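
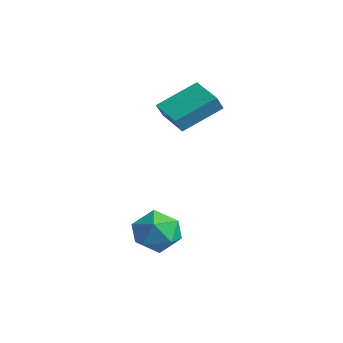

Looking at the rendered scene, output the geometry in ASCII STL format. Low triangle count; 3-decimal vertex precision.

solid 
facet normal -0.706 0.470 0.530
outer loop
vertex -0.29 -2.204 -2.302
vertex 0.443 -2.157 -1.368
vertex 0.436 -1.273 -2.162
endloop
endfacet
facet normal -0.766 0.622 -0.164
outer loop
vertex -0.29 -2.204 -2.302
vertex 0.436 -1.273 -2.162
vertex 0.281 -1.749 -3.24
endloop
endfacet
facet normal -0.856 0.008 -0.517
outer loop
vertex -0.29 -2.204 -2.302
vertex 0.281 -1.749 -3.24
vertex 0.193 -2.927 -3.112
endloop
endfacet
facet normal -0.851 -0.523 -0.040
outer loop
vertex -0.29 -2.204 -2.302
vertex 0.193 -2.927 -3.112
vertex 0.293 -3.179 -1.955
endloop
endfacet
facet normal -0.758 -0.237 0.607
outer loop
vertex -0.29 -2.204 -2.302
vertex 0.293 -3.179 -1.955
vertex 0.443 -2.157 -1.368
endloop
endfacet
facet normal -0.151 0.912 -0.381
outer loop
vertex 0.281 -1.749 -3.24
vertex 0.436 -1.273 -2.162
vertex 1.367 -1.421 -2.885
endloop
endfacet
facet normal -0.054 0.667 0.743
outer loop
vertex 0.436 -1.273 -2.162
vertex 0.443 -2.157 -1.368
vertex 1.467 -1.673 -1.728
endloop
endfacet
facet normal -0.139 -0.478 0.867
outer loop
vertex 0.443 -2.157 -1.368
vertex 0.293 -3.179 -1.955
vertex 1.379 -2.851 -1.6
endloop
endfacet
facet normal -0.289 -0.940 -0.180
outer loop
vertex 0.293 -3.179 -1.955
vertex 0.193 -2.927 -3.112
vertex 1.224 -3.327 -2.678
endloop
endfacet
facet normal -0.296 -0.081 -0.952
outer loop
vertex 0.193 -2.927 -3.112
vertex 0.281 -1.749 -3.24
vertex 1.217 -2.443 -3.472
endloop
endfacet
facet normal 0.851 0.523 0.040
outer loop
vertex 1.95 -2.396 -2.538
vertex 1.367 -1.421 -2.885
vertex 1.467 -1.673 -1.728
endloop
endfacet
facet normal 0.856 -0.008 0.517
outer loop
vertex 1.95 -2.396 -2.538
vertex 1.467 -1.673 -1.728
vertex 1.379 -2.851 -1.6
endloop
endfacet
facet normal 0.766 -0.622 0.164
outer loop
vertex 1.95 -2.396 -2.538
vertex 1.379 -2.851 -1.6
vertex 1.224 -3.327 -2.678
endloop
endfacet
facet normal 0.706 -0.470 -0.530
outer loop
vertex 1.95 -2.396 -2.538
vertex 1.224 -3.327 -2.678
vertex 1.217 -2.443 -3.472
endloop
endfacet
facet normal 0.758 0.237 -0.607
outer loop
vertex 1.95 -2.396 -2.538
vertex 1.217 -2.443 -3.472
vertex 1.367 -1.421 -2.885
endloop
endfacet
facet normal 0.289 0.940 0.180
outer loop
vertex 1.467 -1.673 -1.728
vertex 1.367 -1.421 -2.885
vertex 0.436 -1.273 -2.162
endloop
endfacet
facet normal 0.296 0.081 0.952
outer loop
vertex 1.379 -2.851 -1.6
vertex 1.467 -1.673 -1.728
vertex 0.443 -2.157 -1.368
endloop
endfacet
facet normal 0.151 -0.912 0.381
outer loop
vertex 1.224 -3.327 -2.678
vertex 1.379 -2.851 -1.6
vertex 0.293 -3.179 -1.955
endloop
endfacet
facet normal 0.054 -0.667 -0.743
outer loop
vertex 1.217 -2.443 -3.472
vertex 1.224 -3.327 -2.678
vertex 0.193 -2.927 -3.112
endloop
endfacet
facet normal 0.139 0.478 -0.867
outer loop
vertex 1.367 -1.421 -2.885
vertex 1.217 -2.443 -3.472
vertex 0.281 -1.749 -3.24
endloop
endfacet
facet normal -0.974 0.114 0.195
outer loop
vertex -3.428 0.82 2.537
vertex -2.998 2.71 3.577
vertex -3.529 1.264 1.772
endloop
endfacet
facet normal -0.196 -0.859 -0.473
outer loop
vertex -1.882 1.07 1.443
vertex -3.428 0.82 2.537
vertex -3.529 1.264 1.772
endloop
endfacet
facet normal -0.974 0.115 0.194
outer loop
vertex -3.529 1.264 1.772
vertex -2.998 2.71 3.577
vertex -3.098 3.154 2.812
endloop
endfacet
facet normal -0.113 0.499 -0.859
outer loop
vertex -3.098 3.154 2.812
vertex -1.882 1.07 1.443
vertex -3.529 1.264 1.772
endloop
endfacet
facet normal 0.113 -0.499 0.859
outer loop
vertex -3.428 0.82 2.537
vertex -1.351 2.516 3.248
vertex -2.998 2.71 3.577
endloop
endfacet
facet normal -0.196 -0.859 -0.473
outer loop
vertex -1.782 0.626 2.208
vertex -3.428 0.82 2.537
vertex -1.882 1.07 1.443
endloop
endfacet
facet normal 0.113 -0.499 0.859
outer loop
vertex -1.782 0.626 2.208
vertex -1.351 2.516 3.248
vertex -3.428 0.82 2.537
endloop
endfacet
facet normal 0.196 0.859 0.473
outer loop
vertex -2.998 2.71 3.577
vertex -1.351 2.516 3.248
vertex -3.098 3.154 2.812
endloop
endfacet
facet normal -0.113 0.499 -0.859
outer loop
vertex -1.452 2.96 2.483
vertex -1.882 1.07 1.443
vertex -3.098 3.154 2.812
endloop
endfacet
facet normal 0.196 0.859 0.473
outer loop
vertex -3.098 3.154 2.812
vertex -1.351 2.516 3.248
vertex -1.452 2.96 2.483
endloop
endfacet
facet normal 0.974 -0.115 -0.194
outer loop
vertex -1.452 2.96 2.483
vertex -1.782 0.626 2.208
vertex -1.882 1.07 1.443
endloop
endfacet
facet normal 0.974 -0.115 -0.195
outer loop
vertex -1.351 2.516 3.248
vertex -1.782 0.626 2.208
vertex -1.452 2.96 2.483
endloop
endfacet

endsolid


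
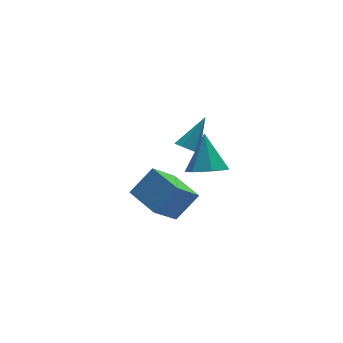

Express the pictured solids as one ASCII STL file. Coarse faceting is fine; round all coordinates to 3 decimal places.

solid 
facet normal -0.167 -0.583 -0.795
outer loop
vertex 1.738 -0.89 -3.134
vertex 1.182 -1.471 -2.591
vertex 0.92 -0.692 -3.107
endloop
endfacet
facet normal 0.223 0.951 -0.216
outer loop
vertex 1.738 -0.89 -3.134
vertex 0.92 -0.692 -3.107
vertex 1.498 -0.369 -1.089
endloop
endfacet
facet normal -0.167 -0.583 -0.795
outer loop
vertex 0.92 -0.692 -3.107
vertex 1.182 -1.471 -2.591
vertex 0.299 -1.08 -2.692
endloop
endfacet
facet normal -0.523 0.852 0.014
outer loop
vertex 0.92 -0.692 -3.107
vertex 0.299 -1.08 -2.692
vertex 1.498 -0.369 -1.089
endloop
endfacet
facet normal -0.167 -0.583 -0.795
outer loop
vertex 0.299 -1.08 -2.692
vertex 1.182 -1.471 -2.591
vertex 0.343 -1.763 -2.201
endloop
endfacet
facet normal -0.823 0.295 0.485
outer loop
vertex 0.299 -1.08 -2.692
vertex 0.343 -1.763 -2.201
vertex 1.498 -0.369 -1.089
endloop
endfacet
facet normal -0.167 -0.583 -0.795
outer loop
vertex 0.343 -1.763 -2.201
vertex 1.182 -1.471 -2.591
vertex 1.018 -2.225 -2.004
endloop
endfacet
facet normal -0.450 -0.299 0.842
outer loop
vertex 0.343 -1.763 -2.201
vertex 1.018 -2.225 -2.004
vertex 1.498 -0.369 -1.089
endloop
endfacet
facet normal -0.167 -0.583 -0.795
outer loop
vertex 1.018 -2.225 -2.004
vertex 1.182 -1.471 -2.591
vertex 1.816 -2.12 -2.249
endloop
endfacet
facet normal 0.314 -0.484 0.817
outer loop
vertex 1.018 -2.225 -2.004
vertex 1.816 -2.12 -2.249
vertex 1.498 -0.369 -1.089
endloop
endfacet
facet normal -0.168 -0.583 -0.795
outer loop
vertex 1.816 -2.12 -2.249
vertex 1.182 -1.471 -2.591
vertex 2.137 -1.526 -2.753
endloop
endfacet
facet normal 0.896 -0.121 0.428
outer loop
vertex 1.816 -2.12 -2.249
vertex 2.137 -1.526 -2.753
vertex 1.498 -0.369 -1.089
endloop
endfacet
facet normal -0.168 -0.582 -0.795
outer loop
vertex 2.137 -1.526 -2.753
vertex 1.182 -1.471 -2.591
vertex 1.738 -0.89 -3.134
endloop
endfacet
facet normal 0.855 0.518 -0.032
outer loop
vertex 2.137 -1.526 -2.753
vertex 1.738 -0.89 -3.134
vertex 1.498 -0.369 -1.089
endloop
endfacet
facet normal -0.622 -0.343 -0.705
outer loop
vertex 2.09 2.287 -4.376
vertex 1.742 2.032 -3.945
vertex 1.633 2.604 -4.127
endloop
endfacet
facet normal 0.388 0.846 -0.365
outer loop
vertex 2.09 2.287 -4.376
vertex 1.633 2.604 -4.127
vertex 2.898 2.668 -2.635
endloop
endfacet
facet normal -0.621 -0.343 -0.705
outer loop
vertex 1.633 2.604 -4.127
vertex 1.742 2.032 -3.945
vertex 1.284 2.35 -3.696
endloop
endfacet
facet normal -0.345 0.904 0.254
outer loop
vertex 1.633 2.604 -4.127
vertex 1.284 2.35 -3.696
vertex 2.898 2.668 -2.635
endloop
endfacet
facet normal -0.621 -0.342 -0.705
outer loop
vertex 1.284 2.35 -3.696
vertex 1.742 2.032 -3.945
vertex 1.393 1.777 -3.514
endloop
endfacet
facet normal -0.564 0.151 0.812
outer loop
vertex 1.284 2.35 -3.696
vertex 1.393 1.777 -3.514
vertex 2.898 2.668 -2.635
endloop
endfacet
facet normal -0.622 -0.341 -0.705
outer loop
vertex 1.393 1.777 -3.514
vertex 1.742 2.032 -3.945
vertex 1.85 1.46 -3.764
endloop
endfacet
facet normal -0.047 -0.660 0.750
outer loop
vertex 1.393 1.777 -3.514
vertex 1.85 1.46 -3.764
vertex 2.898 2.668 -2.635
endloop
endfacet
facet normal -0.622 -0.341 -0.705
outer loop
vertex 1.85 1.46 -3.764
vertex 1.742 2.032 -3.945
vertex 2.199 1.715 -4.195
endloop
endfacet
facet normal 0.685 -0.717 0.131
outer loop
vertex 1.85 1.46 -3.764
vertex 2.199 1.715 -4.195
vertex 2.898 2.668 -2.635
endloop
endfacet
facet normal -0.622 -0.341 -0.704
outer loop
vertex 2.199 1.715 -4.195
vertex 1.742 2.032 -3.945
vertex 2.09 2.287 -4.376
endloop
endfacet
facet normal 0.903 0.037 -0.427
outer loop
vertex 2.199 1.715 -4.195
vertex 2.09 2.287 -4.376
vertex 2.898 2.668 -2.635
endloop
endfacet
facet normal -0.642 -0.302 0.705
outer loop
vertex -1.382 -4.224 -0.741
vertex -1.829 -2.727 -0.506
vertex -2.458 -4.381 -1.789
endloop
endfacet
facet normal 0.283 -0.948 -0.149
outer loop
vertex -1.251 -3.813 -3.114
vertex -1.382 -4.224 -0.741
vertex -2.458 -4.381 -1.789
endloop
endfacet
facet normal -0.642 -0.302 0.705
outer loop
vertex -2.458 -4.381 -1.789
vertex -1.829 -2.727 -0.506
vertex -2.905 -2.884 -1.554
endloop
endfacet
facet normal -0.713 -0.104 -0.694
outer loop
vertex -2.905 -2.884 -1.554
vertex -1.251 -3.813 -3.114
vertex -2.458 -4.381 -1.789
endloop
endfacet
facet normal 0.713 0.104 0.694
outer loop
vertex -1.382 -4.224 -0.741
vertex -0.622 -2.159 -1.831
vertex -1.829 -2.727 -0.506
endloop
endfacet
facet normal 0.283 -0.948 -0.149
outer loop
vertex -0.175 -3.656 -2.066
vertex -1.382 -4.224 -0.741
vertex -1.251 -3.813 -3.114
endloop
endfacet
facet normal 0.713 0.104 0.694
outer loop
vertex -0.175 -3.656 -2.066
vertex -0.622 -2.159 -1.831
vertex -1.382 -4.224 -0.741
endloop
endfacet
facet normal -0.283 0.948 0.149
outer loop
vertex -1.829 -2.727 -0.506
vertex -0.622 -2.159 -1.831
vertex -2.905 -2.884 -1.554
endloop
endfacet
facet normal -0.713 -0.104 -0.694
outer loop
vertex -1.698 -2.316 -2.879
vertex -1.251 -3.813 -3.114
vertex -2.905 -2.884 -1.554
endloop
endfacet
facet normal -0.283 0.948 0.149
outer loop
vertex -2.905 -2.884 -1.554
vertex -0.622 -2.159 -1.831
vertex -1.698 -2.316 -2.879
endloop
endfacet
facet normal 0.642 0.302 -0.705
outer loop
vertex -1.698 -2.316 -2.879
vertex -0.175 -3.656 -2.066
vertex -1.251 -3.813 -3.114
endloop
endfacet
facet normal 0.642 0.302 -0.705
outer loop
vertex -0.622 -2.159 -1.831
vertex -0.175 -3.656 -2.066
vertex -1.698 -2.316 -2.879
endloop
endfacet

endsolid


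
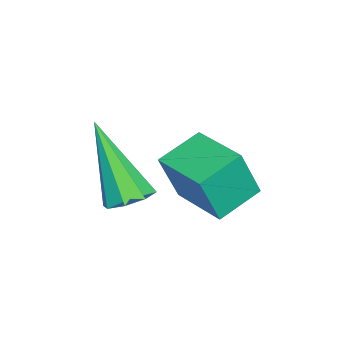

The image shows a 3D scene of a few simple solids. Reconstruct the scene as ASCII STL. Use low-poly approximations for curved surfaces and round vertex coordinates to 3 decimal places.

solid 
facet normal 0.270 0.431 -0.861
outer loop
vertex 3.03 -1.539 -1.383
vertex 2.727 -1.969 -1.693
vertex 2.585 -1.422 -1.464
endloop
endfacet
facet normal 0.069 0.733 0.677
outer loop
vertex 3.03 -1.539 -1.383
vertex 2.585 -1.422 -1.464
vertex 2.133 -2.911 0.193
endloop
endfacet
facet normal 0.272 0.431 -0.861
outer loop
vertex 2.585 -1.422 -1.464
vertex 2.727 -1.969 -1.693
vertex 2.224 -1.624 -1.679
endloop
endfacet
facet normal -0.621 0.660 0.423
outer loop
vertex 2.585 -1.422 -1.464
vertex 2.224 -1.624 -1.679
vertex 2.133 -2.911 0.193
endloop
endfacet
facet normal 0.271 0.430 -0.862
outer loop
vertex 2.224 -1.624 -1.679
vertex 2.727 -1.969 -1.693
vertex 2.157 -2.029 -1.902
endloop
endfacet
facet normal -0.989 0.138 0.047
outer loop
vertex 2.224 -1.624 -1.679
vertex 2.157 -2.029 -1.902
vertex 2.133 -2.911 0.193
endloop
endfacet
facet normal 0.270 0.431 -0.861
outer loop
vertex 2.157 -2.029 -1.902
vertex 2.727 -1.969 -1.693
vertex 2.424 -2.398 -2.003
endloop
endfacet
facet normal -0.817 -0.528 -0.232
outer loop
vertex 2.157 -2.029 -1.902
vertex 2.424 -2.398 -2.003
vertex 2.133 -2.911 0.193
endloop
endfacet
facet normal 0.271 0.431 -0.861
outer loop
vertex 2.424 -2.398 -2.003
vertex 2.727 -1.969 -1.693
vertex 2.869 -2.516 -1.922
endloop
endfacet
facet normal -0.206 -0.947 -0.248
outer loop
vertex 2.424 -2.398 -2.003
vertex 2.869 -2.516 -1.922
vertex 2.133 -2.911 0.193
endloop
endfacet
facet normal 0.273 0.431 -0.860
outer loop
vertex 2.869 -2.516 -1.922
vertex 2.727 -1.969 -1.693
vertex 3.23 -2.314 -1.706
endloop
endfacet
facet normal 0.486 -0.874 0.006
outer loop
vertex 2.869 -2.516 -1.922
vertex 3.23 -2.314 -1.706
vertex 2.133 -2.911 0.193
endloop
endfacet
facet normal 0.272 0.429 -0.861
outer loop
vertex 3.23 -2.314 -1.706
vertex 2.727 -1.969 -1.693
vertex 3.297 -1.909 -1.483
endloop
endfacet
facet normal 0.854 -0.352 0.383
outer loop
vertex 3.23 -2.314 -1.706
vertex 3.297 -1.909 -1.483
vertex 2.133 -2.911 0.193
endloop
endfacet
facet normal 0.272 0.429 -0.861
outer loop
vertex 3.297 -1.909 -1.483
vertex 2.727 -1.969 -1.693
vertex 3.03 -1.539 -1.383
endloop
endfacet
facet normal 0.682 0.313 0.661
outer loop
vertex 3.297 -1.909 -1.483
vertex 3.03 -1.539 -1.383
vertex 2.133 -2.911 0.193
endloop
endfacet
facet normal -0.624 -0.778 -0.072
outer loop
vertex 2.048 -1.541 -0.837
vertex 1.164 -0.87 -0.435
vertex 1.739 -1.174 -2.131
endloop
endfacet
facet normal 0.749 -0.569 -0.340
outer loop
vertex 2.656 -0.03 -2.025
vertex 2.048 -1.541 -0.837
vertex 1.739 -1.174 -2.131
endloop
endfacet
facet normal -0.624 -0.778 -0.072
outer loop
vertex 1.739 -1.174 -2.131
vertex 1.164 -0.87 -0.435
vertex 0.855 -0.503 -1.729
endloop
endfacet
facet normal -0.224 0.266 -0.937
outer loop
vertex 0.855 -0.503 -1.729
vertex 2.656 -0.03 -2.025
vertex 1.739 -1.174 -2.131
endloop
endfacet
facet normal 0.224 -0.266 0.937
outer loop
vertex 2.048 -1.541 -0.837
vertex 2.081 0.274 -0.329
vertex 1.164 -0.87 -0.435
endloop
endfacet
facet normal 0.749 -0.569 -0.340
outer loop
vertex 2.965 -0.397 -0.731
vertex 2.048 -1.541 -0.837
vertex 2.656 -0.03 -2.025
endloop
endfacet
facet normal 0.224 -0.266 0.937
outer loop
vertex 2.965 -0.397 -0.731
vertex 2.081 0.274 -0.329
vertex 2.048 -1.541 -0.837
endloop
endfacet
facet normal -0.749 0.569 0.340
outer loop
vertex 1.164 -0.87 -0.435
vertex 2.081 0.274 -0.329
vertex 0.855 -0.503 -1.729
endloop
endfacet
facet normal -0.224 0.266 -0.937
outer loop
vertex 1.772 0.641 -1.623
vertex 2.656 -0.03 -2.025
vertex 0.855 -0.503 -1.729
endloop
endfacet
facet normal -0.749 0.569 0.340
outer loop
vertex 0.855 -0.503 -1.729
vertex 2.081 0.274 -0.329
vertex 1.772 0.641 -1.623
endloop
endfacet
facet normal 0.624 0.778 0.072
outer loop
vertex 1.772 0.641 -1.623
vertex 2.965 -0.397 -0.731
vertex 2.656 -0.03 -2.025
endloop
endfacet
facet normal 0.624 0.778 0.072
outer loop
vertex 2.081 0.274 -0.329
vertex 2.965 -0.397 -0.731
vertex 1.772 0.641 -1.623
endloop
endfacet

endsolid


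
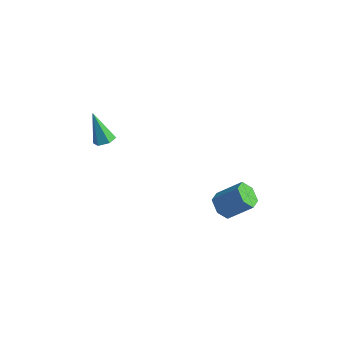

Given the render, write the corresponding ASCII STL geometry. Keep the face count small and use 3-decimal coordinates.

solid 
facet normal -0.669 -0.359 -0.651
outer loop
vertex 3.736 0.232 -4.514
vertex 3.365 -0.06 -3.972
vertex 3.217 0.61 -4.189
endloop
endfacet
facet normal 0.180 0.772 -0.610
outer loop
vertex 3.736 0.232 -4.514
vertex 3.217 0.61 -4.189
vertex 4.747 0.773 -3.531
endloop
endfacet
facet normal 0.180 0.772 -0.609
outer loop
vertex 4.747 0.773 -3.531
vertex 3.217 0.61 -4.189
vertex 4.228 1.151 -3.205
endloop
endfacet
facet normal 0.669 0.357 0.651
outer loop
vertex 4.747 0.773 -3.531
vertex 4.228 1.151 -3.205
vertex 4.375 0.48 -2.988
endloop
endfacet
facet normal -0.669 -0.359 -0.651
outer loop
vertex 3.217 0.61 -4.189
vertex 3.365 -0.06 -3.972
vertex 2.846 0.317 -3.646
endloop
endfacet
facet normal -0.535 0.840 0.088
outer loop
vertex 3.217 0.61 -4.189
vertex 2.846 0.317 -3.646
vertex 4.228 1.151 -3.205
endloop
endfacet
facet normal -0.535 0.840 0.087
outer loop
vertex 4.228 1.151 -3.205
vertex 2.846 0.317 -3.646
vertex 3.856 0.858 -2.663
endloop
endfacet
facet normal 0.669 0.357 0.652
outer loop
vertex 4.228 1.151 -3.205
vertex 3.856 0.858 -2.663
vertex 4.375 0.48 -2.988
endloop
endfacet
facet normal -0.669 -0.358 -0.651
outer loop
vertex 2.846 0.317 -3.646
vertex 3.365 -0.06 -3.972
vertex 2.993 -0.353 -3.429
endloop
endfacet
facet normal -0.714 0.069 0.696
outer loop
vertex 2.846 0.317 -3.646
vertex 2.993 -0.353 -3.429
vertex 3.856 0.858 -2.663
endloop
endfacet
facet normal -0.714 0.068 0.697
outer loop
vertex 3.856 0.858 -2.663
vertex 2.993 -0.353 -3.429
vertex 4.004 0.188 -2.446
endloop
endfacet
facet normal 0.669 0.359 0.651
outer loop
vertex 3.856 0.858 -2.663
vertex 4.004 0.188 -2.446
vertex 4.375 0.48 -2.988
endloop
endfacet
facet normal -0.669 -0.357 -0.651
outer loop
vertex 2.993 -0.353 -3.429
vertex 3.365 -0.06 -3.972
vertex 3.512 -0.731 -3.755
endloop
endfacet
facet normal -0.179 -0.772 0.610
outer loop
vertex 2.993 -0.353 -3.429
vertex 3.512 -0.731 -3.755
vertex 4.004 0.188 -2.446
endloop
endfacet
facet normal -0.180 -0.772 0.610
outer loop
vertex 4.004 0.188 -2.446
vertex 3.512 -0.731 -3.755
vertex 4.523 -0.19 -2.771
endloop
endfacet
facet normal 0.669 0.359 0.651
outer loop
vertex 4.004 0.188 -2.446
vertex 4.523 -0.19 -2.771
vertex 4.375 0.48 -2.988
endloop
endfacet
facet normal -0.669 -0.357 -0.652
outer loop
vertex 3.512 -0.731 -3.755
vertex 3.365 -0.06 -3.972
vertex 3.884 -0.438 -4.297
endloop
endfacet
facet normal 0.535 -0.840 -0.087
outer loop
vertex 3.512 -0.731 -3.755
vertex 3.884 -0.438 -4.297
vertex 4.523 -0.19 -2.771
endloop
endfacet
facet normal 0.535 -0.840 -0.088
outer loop
vertex 4.523 -0.19 -2.771
vertex 3.884 -0.438 -4.297
vertex 4.894 0.103 -3.314
endloop
endfacet
facet normal 0.669 0.359 0.651
outer loop
vertex 4.523 -0.19 -2.771
vertex 4.894 0.103 -3.314
vertex 4.375 0.48 -2.988
endloop
endfacet
facet normal -0.669 -0.359 -0.651
outer loop
vertex 3.884 -0.438 -4.297
vertex 3.365 -0.06 -3.972
vertex 3.736 0.232 -4.514
endloop
endfacet
facet normal 0.714 -0.068 -0.697
outer loop
vertex 3.884 -0.438 -4.297
vertex 3.736 0.232 -4.514
vertex 4.894 0.103 -3.314
endloop
endfacet
facet normal 0.714 -0.069 -0.697
outer loop
vertex 4.894 0.103 -3.314
vertex 3.736 0.232 -4.514
vertex 4.747 0.773 -3.531
endloop
endfacet
facet normal 0.669 0.358 0.651
outer loop
vertex 4.894 0.103 -3.314
vertex 4.747 0.773 -3.531
vertex 4.375 0.48 -2.988
endloop
endfacet
facet normal 0.460 -0.133 -0.878
outer loop
vertex -0.444 -2.82 1.681
vertex -0.85 -3.117 1.513
vertex -0.853 -2.593 1.432
endloop
endfacet
facet normal 0.295 0.896 0.331
outer loop
vertex -0.444 -2.82 1.681
vertex -0.853 -2.593 1.432
vertex -1.59 -2.903 2.927
endloop
endfacet
facet normal 0.459 -0.133 -0.879
outer loop
vertex -0.853 -2.593 1.432
vertex -0.85 -3.117 1.513
vertex -1.259 -2.89 1.265
endloop
endfacet
facet normal -0.559 0.823 -0.105
outer loop
vertex -0.853 -2.593 1.432
vertex -1.259 -2.89 1.265
vertex -1.59 -2.903 2.927
endloop
endfacet
facet normal 0.459 -0.132 -0.878
outer loop
vertex -1.259 -2.89 1.265
vertex -0.85 -3.117 1.513
vertex -1.256 -3.413 1.345
endloop
endfacet
facet normal -0.980 -0.036 -0.195
outer loop
vertex -1.259 -2.89 1.265
vertex -1.256 -3.413 1.345
vertex -1.59 -2.903 2.927
endloop
endfacet
facet normal 0.460 -0.133 -0.878
outer loop
vertex -1.256 -3.413 1.345
vertex -0.85 -3.117 1.513
vertex -0.847 -3.641 1.594
endloop
endfacet
facet normal -0.549 -0.822 0.149
outer loop
vertex -1.256 -3.413 1.345
vertex -0.847 -3.641 1.594
vertex -1.59 -2.903 2.927
endloop
endfacet
facet normal 0.460 -0.133 -0.878
outer loop
vertex -0.847 -3.641 1.594
vertex -0.85 -3.117 1.513
vertex -0.441 -3.344 1.762
endloop
endfacet
facet normal 0.306 -0.750 0.586
outer loop
vertex -0.847 -3.641 1.594
vertex -0.441 -3.344 1.762
vertex -1.59 -2.903 2.927
endloop
endfacet
facet normal 0.460 -0.133 -0.878
outer loop
vertex -0.441 -3.344 1.762
vertex -0.85 -3.117 1.513
vertex -0.444 -2.82 1.681
endloop
endfacet
facet normal 0.728 0.109 0.677
outer loop
vertex -0.441 -3.344 1.762
vertex -0.444 -2.82 1.681
vertex -1.59 -2.903 2.927
endloop
endfacet

endsolid


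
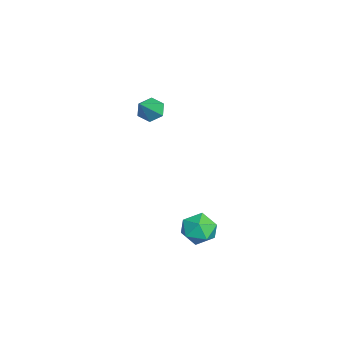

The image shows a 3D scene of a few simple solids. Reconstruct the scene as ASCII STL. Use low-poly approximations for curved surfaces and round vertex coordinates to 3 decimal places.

solid 
facet normal 0.030 -0.264 0.964
outer loop
vertex 2.425 2.501 -2.97
vertex 2.717 1.667 -3.208
vertex 3.321 2.334 -3.044
endloop
endfacet
facet normal 0.154 0.434 0.888
outer loop
vertex 2.425 2.501 -2.97
vertex 3.321 2.334 -3.044
vertex 2.973 3.116 -3.366
endloop
endfacet
facet normal -0.409 0.723 0.557
outer loop
vertex 2.425 2.501 -2.97
vertex 2.973 3.116 -3.366
vertex 2.154 2.933 -3.729
endloop
endfacet
facet normal -0.880 0.202 0.429
outer loop
vertex 2.425 2.501 -2.97
vertex 2.154 2.933 -3.729
vertex 1.996 2.037 -3.631
endloop
endfacet
facet normal -0.609 -0.407 0.681
outer loop
vertex 2.425 2.501 -2.97
vertex 1.996 2.037 -3.631
vertex 2.717 1.667 -3.208
endloop
endfacet
facet normal 0.723 0.513 0.464
outer loop
vertex 2.973 3.116 -3.366
vertex 3.321 2.334 -3.044
vertex 3.604 2.663 -3.849
endloop
endfacet
facet normal 0.523 -0.618 0.588
outer loop
vertex 3.321 2.334 -3.044
vertex 2.717 1.667 -3.208
vertex 3.446 1.767 -3.751
endloop
endfacet
facet normal -0.511 -0.850 0.129
outer loop
vertex 2.717 1.667 -3.208
vertex 1.996 2.037 -3.631
vertex 2.627 1.584 -4.114
endloop
endfacet
facet normal -0.951 0.137 -0.278
outer loop
vertex 1.996 2.037 -3.631
vertex 2.154 2.933 -3.729
vertex 2.279 2.366 -4.436
endloop
endfacet
facet normal -0.187 0.980 -0.071
outer loop
vertex 2.154 2.933 -3.729
vertex 2.973 3.116 -3.366
vertex 2.883 3.033 -4.272
endloop
endfacet
facet normal 0.880 -0.202 -0.429
outer loop
vertex 3.175 2.199 -4.51
vertex 3.604 2.663 -3.849
vertex 3.446 1.767 -3.751
endloop
endfacet
facet normal 0.409 -0.723 -0.557
outer loop
vertex 3.175 2.199 -4.51
vertex 3.446 1.767 -3.751
vertex 2.627 1.584 -4.114
endloop
endfacet
facet normal -0.154 -0.434 -0.888
outer loop
vertex 3.175 2.199 -4.51
vertex 2.627 1.584 -4.114
vertex 2.279 2.366 -4.436
endloop
endfacet
facet normal -0.030 0.264 -0.964
outer loop
vertex 3.175 2.199 -4.51
vertex 2.279 2.366 -4.436
vertex 2.883 3.033 -4.272
endloop
endfacet
facet normal 0.609 0.407 -0.681
outer loop
vertex 3.175 2.199 -4.51
vertex 2.883 3.033 -4.272
vertex 3.604 2.663 -3.849
endloop
endfacet
facet normal 0.951 -0.137 0.278
outer loop
vertex 3.446 1.767 -3.751
vertex 3.604 2.663 -3.849
vertex 3.321 2.334 -3.044
endloop
endfacet
facet normal 0.187 -0.980 0.071
outer loop
vertex 2.627 1.584 -4.114
vertex 3.446 1.767 -3.751
vertex 2.717 1.667 -3.208
endloop
endfacet
facet normal -0.723 -0.513 -0.464
outer loop
vertex 2.279 2.366 -4.436
vertex 2.627 1.584 -4.114
vertex 1.996 2.037 -3.631
endloop
endfacet
facet normal -0.523 0.618 -0.588
outer loop
vertex 2.883 3.033 -4.272
vertex 2.279 2.366 -4.436
vertex 2.154 2.933 -3.729
endloop
endfacet
facet normal 0.511 0.850 -0.129
outer loop
vertex 3.604 2.663 -3.849
vertex 2.883 3.033 -4.272
vertex 2.973 3.116 -3.366
endloop
endfacet
facet normal -0.684 0.305 -0.663
outer loop
vertex -2.855 0.272 -0.516
vertex -3.33 0.32 -0.004
vertex -2.93 0.872 -0.163
endloop
endfacet
facet normal 0.914 0.284 -0.288
outer loop
vertex -2.855 0.272 -0.516
vertex -2.93 0.872 -0.163
vertex -2.21 -0.18 1.084
endloop
endfacet
facet normal -0.684 0.305 -0.663
outer loop
vertex -2.93 0.872 -0.163
vertex -3.33 0.32 -0.004
vertex -3.405 0.92 0.349
endloop
endfacet
facet normal 0.489 0.785 0.380
outer loop
vertex -2.93 0.872 -0.163
vertex -3.405 0.92 0.349
vertex -2.21 -0.18 1.084
endloop
endfacet
facet normal -0.683 0.305 -0.664
outer loop
vertex -3.405 0.92 0.349
vertex -3.33 0.32 -0.004
vertex -3.806 0.368 0.508
endloop
endfacet
facet normal -0.188 0.396 0.899
outer loop
vertex -3.405 0.92 0.349
vertex -3.806 0.368 0.508
vertex -2.21 -0.18 1.084
endloop
endfacet
facet normal -0.683 0.306 -0.664
outer loop
vertex -3.806 0.368 0.508
vertex -3.33 0.32 -0.004
vertex -3.731 -0.231 0.155
endloop
endfacet
facet normal -0.440 -0.496 0.748
outer loop
vertex -3.806 0.368 0.508
vertex -3.731 -0.231 0.155
vertex -2.21 -0.18 1.084
endloop
endfacet
facet normal -0.683 0.306 -0.663
outer loop
vertex -3.731 -0.231 0.155
vertex -3.33 0.32 -0.004
vertex -3.256 -0.28 -0.357
endloop
endfacet
facet normal -0.016 -0.997 0.081
outer loop
vertex -3.731 -0.231 0.155
vertex -3.256 -0.28 -0.357
vertex -2.21 -0.18 1.084
endloop
endfacet
facet normal -0.684 0.306 -0.663
outer loop
vertex -3.256 -0.28 -0.357
vertex -3.33 0.32 -0.004
vertex -2.855 0.272 -0.516
endloop
endfacet
facet normal 0.662 -0.607 -0.439
outer loop
vertex -3.256 -0.28 -0.357
vertex -2.855 0.272 -0.516
vertex -2.21 -0.18 1.084
endloop
endfacet

endsolid


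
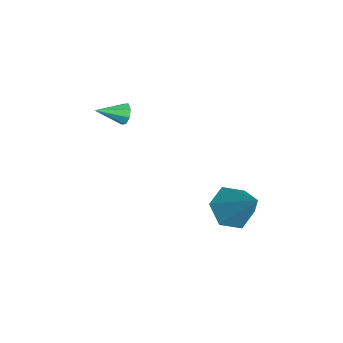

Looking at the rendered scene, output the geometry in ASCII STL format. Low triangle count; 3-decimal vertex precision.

solid 
facet normal 0.017 0.921 -0.390
outer loop
vertex -2.962 -2.261 0.116
vertex -3.168 -2.461 -0.365
vertex -3.391 -2.257 0.107
endloop
endfacet
facet normal -0.020 0.049 0.999
outer loop
vertex -2.962 -2.261 0.116
vertex -3.391 -2.257 0.107
vertex -3.192 -3.759 0.185
endloop
endfacet
facet normal 0.015 0.920 -0.391
outer loop
vertex -3.391 -2.257 0.107
vertex -3.168 -2.461 -0.365
vertex -3.689 -2.373 -0.178
endloop
endfacet
facet normal -0.680 -0.052 0.732
outer loop
vertex -3.391 -2.257 0.107
vertex -3.689 -2.373 -0.178
vertex -3.192 -3.759 0.185
endloop
endfacet
facet normal 0.016 0.921 -0.389
outer loop
vertex -3.689 -2.373 -0.178
vertex -3.168 -2.461 -0.365
vertex -3.682 -2.54 -0.573
endloop
endfacet
facet normal -0.944 -0.309 0.114
outer loop
vertex -3.689 -2.373 -0.178
vertex -3.682 -2.54 -0.573
vertex -3.192 -3.759 0.185
endloop
endfacet
facet normal 0.016 0.921 -0.390
outer loop
vertex -3.682 -2.54 -0.573
vertex -3.168 -2.461 -0.365
vertex -3.375 -2.661 -0.846
endloop
endfacet
facet normal -0.660 -0.570 -0.490
outer loop
vertex -3.682 -2.54 -0.573
vertex -3.375 -2.661 -0.846
vertex -3.192 -3.759 0.185
endloop
endfacet
facet normal 0.017 0.921 -0.390
outer loop
vertex -3.375 -2.661 -0.846
vertex -3.168 -2.461 -0.365
vertex -2.946 -2.665 -0.837
endloop
endfacet
facet normal 0.009 -0.684 -0.730
outer loop
vertex -3.375 -2.661 -0.846
vertex -2.946 -2.665 -0.837
vertex -3.192 -3.759 0.185
endloop
endfacet
facet normal 0.015 0.920 -0.391
outer loop
vertex -2.946 -2.665 -0.837
vertex -3.168 -2.461 -0.365
vertex -2.648 -2.549 -0.552
endloop
endfacet
facet normal 0.669 -0.582 -0.462
outer loop
vertex -2.946 -2.665 -0.837
vertex -2.648 -2.549 -0.552
vertex -3.192 -3.759 0.185
endloop
endfacet
facet normal 0.016 0.921 -0.389
outer loop
vertex -2.648 -2.549 -0.552
vertex -3.168 -2.461 -0.365
vertex -2.655 -2.382 -0.157
endloop
endfacet
facet normal 0.933 -0.326 0.154
outer loop
vertex -2.648 -2.549 -0.552
vertex -2.655 -2.382 -0.157
vertex -3.192 -3.759 0.185
endloop
endfacet
facet normal 0.016 0.921 -0.390
outer loop
vertex -2.655 -2.382 -0.157
vertex -3.168 -2.461 -0.365
vertex -2.962 -2.261 0.116
endloop
endfacet
facet normal 0.649 -0.065 0.758
outer loop
vertex -2.655 -2.382 -0.157
vertex -2.962 -2.261 0.116
vertex -3.192 -3.759 0.185
endloop
endfacet
facet normal -0.576 -0.312 -0.756
outer loop
vertex 2.724 0.012 -2.868
vertex 2.012 0.761 -2.634
vertex 2.795 0.969 -3.317
endloop
endfacet
facet normal 0.974 -0.151 -0.167
outer loop
vertex 2.724 0.012 -2.868
vertex 2.795 0.969 -3.317
vertex 3.268 1.439 -0.986
endloop
endfacet
facet normal -0.577 -0.311 -0.756
outer loop
vertex 2.795 0.969 -3.317
vertex 2.012 0.761 -2.634
vertex 2.083 1.719 -3.082
endloop
endfacet
facet normal 0.653 0.706 -0.275
outer loop
vertex 2.795 0.969 -3.317
vertex 2.083 1.719 -3.082
vertex 3.268 1.439 -0.986
endloop
endfacet
facet normal -0.576 -0.311 -0.756
outer loop
vertex 2.083 1.719 -3.082
vertex 2.012 0.761 -2.634
vertex 1.3 1.51 -2.399
endloop
endfacet
facet normal -0.098 0.978 0.186
outer loop
vertex 2.083 1.719 -3.082
vertex 1.3 1.51 -2.399
vertex 3.268 1.439 -0.986
endloop
endfacet
facet normal -0.577 -0.311 -0.756
outer loop
vertex 1.3 1.51 -2.399
vertex 2.012 0.761 -2.634
vertex 1.229 0.553 -1.951
endloop
endfacet
facet normal -0.527 0.392 0.754
outer loop
vertex 1.3 1.51 -2.399
vertex 1.229 0.553 -1.951
vertex 3.268 1.439 -0.986
endloop
endfacet
facet normal -0.576 -0.311 -0.756
outer loop
vertex 1.229 0.553 -1.951
vertex 2.012 0.761 -2.634
vertex 1.941 -0.197 -2.185
endloop
endfacet
facet normal -0.206 -0.464 0.861
outer loop
vertex 1.229 0.553 -1.951
vertex 1.941 -0.197 -2.185
vertex 3.268 1.439 -0.986
endloop
endfacet
facet normal -0.576 -0.312 -0.756
outer loop
vertex 1.941 -0.197 -2.185
vertex 2.012 0.761 -2.634
vertex 2.724 0.012 -2.868
endloop
endfacet
facet normal 0.546 -0.736 0.400
outer loop
vertex 1.941 -0.197 -2.185
vertex 2.724 0.012 -2.868
vertex 3.268 1.439 -0.986
endloop
endfacet

endsolid


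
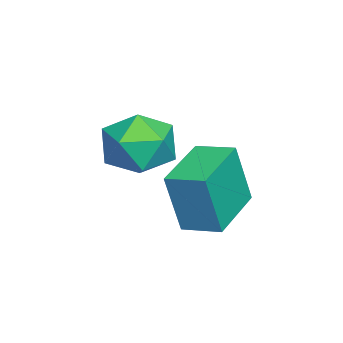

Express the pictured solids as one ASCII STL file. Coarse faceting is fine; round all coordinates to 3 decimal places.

solid 
facet normal -0.960 0.226 0.166
outer loop
vertex -4.614 2.794 -2.437
vertex -4.313 3.928 -2.241
vertex -4.858 3.196 -4.391
endloop
endfacet
facet normal -0.252 -0.954 -0.165
outer loop
vertex -2.967 2.752 -4.719
vertex -4.614 2.794 -2.437
vertex -4.858 3.196 -4.391
endloop
endfacet
facet normal -0.960 0.226 0.166
outer loop
vertex -4.858 3.196 -4.391
vertex -4.313 3.928 -2.241
vertex -4.557 4.331 -4.195
endloop
endfacet
facet normal -0.122 0.200 -0.972
outer loop
vertex -4.557 4.331 -4.195
vertex -2.967 2.752 -4.719
vertex -4.858 3.196 -4.391
endloop
endfacet
facet normal 0.122 -0.200 0.972
outer loop
vertex -4.614 2.794 -2.437
vertex -2.422 3.484 -2.569
vertex -4.313 3.928 -2.241
endloop
endfacet
facet normal -0.253 -0.953 -0.165
outer loop
vertex -2.723 2.349 -2.765
vertex -4.614 2.794 -2.437
vertex -2.967 2.752 -4.719
endloop
endfacet
facet normal 0.122 -0.200 0.972
outer loop
vertex -2.723 2.349 -2.765
vertex -2.422 3.484 -2.569
vertex -4.614 2.794 -2.437
endloop
endfacet
facet normal 0.252 0.953 0.165
outer loop
vertex -4.313 3.928 -2.241
vertex -2.422 3.484 -2.569
vertex -4.557 4.331 -4.195
endloop
endfacet
facet normal -0.121 0.200 -0.972
outer loop
vertex -2.666 3.886 -4.523
vertex -2.967 2.752 -4.719
vertex -4.557 4.331 -4.195
endloop
endfacet
facet normal 0.253 0.953 0.165
outer loop
vertex -4.557 4.331 -4.195
vertex -2.422 3.484 -2.569
vertex -2.666 3.886 -4.523
endloop
endfacet
facet normal 0.960 -0.226 -0.166
outer loop
vertex -2.666 3.886 -4.523
vertex -2.723 2.349 -2.765
vertex -2.967 2.752 -4.719
endloop
endfacet
facet normal 0.960 -0.226 -0.166
outer loop
vertex -2.422 3.484 -2.569
vertex -2.723 2.349 -2.765
vertex -2.666 3.886 -4.523
endloop
endfacet
facet normal -0.587 0.792 -0.166
outer loop
vertex -2.517 2.704 -1.911
vertex -3.413 2.042 -1.903
vertex -3.054 2.506 -0.955
endloop
endfacet
facet normal -0.004 0.980 0.201
outer loop
vertex -2.517 2.704 -1.911
vertex -3.054 2.506 -0.955
vertex -1.94 2.515 -0.976
endloop
endfacet
facet normal 0.567 0.802 -0.188
outer loop
vertex -2.517 2.704 -1.911
vertex -1.94 2.515 -0.976
vertex -1.61 2.057 -1.937
endloop
endfacet
facet normal 0.338 0.505 -0.794
outer loop
vertex -2.517 2.704 -1.911
vertex -1.61 2.057 -1.937
vertex -2.52 1.764 -2.51
endloop
endfacet
facet normal -0.376 0.499 -0.781
outer loop
vertex -2.517 2.704 -1.911
vertex -2.52 1.764 -2.51
vertex -3.413 2.042 -1.903
endloop
endfacet
facet normal 0.010 0.597 0.803
outer loop
vertex -1.94 2.515 -0.976
vertex -3.054 2.506 -0.955
vertex -2.48 1.736 -0.39
endloop
endfacet
facet normal -0.933 0.293 0.210
outer loop
vertex -3.054 2.506 -0.955
vertex -3.413 2.042 -1.903
vertex -3.39 1.443 -0.963
endloop
endfacet
facet normal -0.591 -0.182 -0.786
outer loop
vertex -3.413 2.042 -1.903
vertex -2.52 1.764 -2.51
vertex -3.06 0.985 -1.924
endloop
endfacet
facet normal 0.564 -0.172 -0.808
outer loop
vertex -2.52 1.764 -2.51
vertex -1.61 2.057 -1.937
vertex -1.946 0.994 -1.945
endloop
endfacet
facet normal 0.935 0.309 0.174
outer loop
vertex -1.61 2.057 -1.937
vertex -1.94 2.515 -0.976
vertex -1.587 1.458 -0.997
endloop
endfacet
facet normal -0.338 -0.505 0.794
outer loop
vertex -2.483 0.796 -0.989
vertex -2.48 1.736 -0.39
vertex -3.39 1.443 -0.963
endloop
endfacet
facet normal -0.567 -0.802 0.188
outer loop
vertex -2.483 0.796 -0.989
vertex -3.39 1.443 -0.963
vertex -3.06 0.985 -1.924
endloop
endfacet
facet normal 0.004 -0.980 -0.201
outer loop
vertex -2.483 0.796 -0.989
vertex -3.06 0.985 -1.924
vertex -1.946 0.994 -1.945
endloop
endfacet
facet normal 0.587 -0.792 0.166
outer loop
vertex -2.483 0.796 -0.989
vertex -1.946 0.994 -1.945
vertex -1.587 1.458 -0.997
endloop
endfacet
facet normal 0.376 -0.499 0.781
outer loop
vertex -2.483 0.796 -0.989
vertex -1.587 1.458 -0.997
vertex -2.48 1.736 -0.39
endloop
endfacet
facet normal -0.564 0.172 0.808
outer loop
vertex -3.39 1.443 -0.963
vertex -2.48 1.736 -0.39
vertex -3.054 2.506 -0.955
endloop
endfacet
facet normal -0.935 -0.309 -0.174
outer loop
vertex -3.06 0.985 -1.924
vertex -3.39 1.443 -0.963
vertex -3.413 2.042 -1.903
endloop
endfacet
facet normal -0.010 -0.597 -0.803
outer loop
vertex -1.946 0.994 -1.945
vertex -3.06 0.985 -1.924
vertex -2.52 1.764 -2.51
endloop
endfacet
facet normal 0.933 -0.293 -0.210
outer loop
vertex -1.587 1.458 -0.997
vertex -1.946 0.994 -1.945
vertex -1.61 2.057 -1.937
endloop
endfacet
facet normal 0.591 0.182 0.786
outer loop
vertex -2.48 1.736 -0.39
vertex -1.587 1.458 -0.997
vertex -1.94 2.515 -0.976
endloop
endfacet

endsolid


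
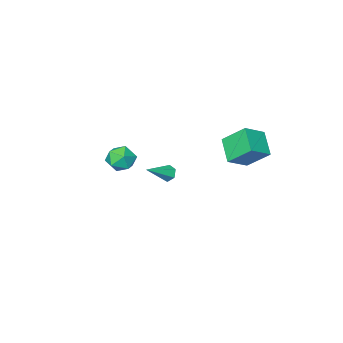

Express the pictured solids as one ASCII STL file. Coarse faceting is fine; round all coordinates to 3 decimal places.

solid 
facet normal -0.868 -0.012 -0.496
outer loop
vertex -3.305 -4.236 -2.768
vertex -3.569 -3.871 -2.314
vertex -3.285 -3.598 -2.818
endloop
endfacet
facet normal 0.718 -0.077 -0.692
outer loop
vertex -3.305 -4.236 -2.768
vertex -3.285 -3.598 -2.818
vertex -1.911 -3.849 -1.366
endloop
endfacet
facet normal -0.868 -0.012 -0.496
outer loop
vertex -3.285 -3.598 -2.818
vertex -3.569 -3.871 -2.314
vertex -3.55 -3.233 -2.363
endloop
endfacet
facet normal 0.505 0.792 -0.341
outer loop
vertex -3.285 -3.598 -2.818
vertex -3.55 -3.233 -2.363
vertex -1.911 -3.849 -1.366
endloop
endfacet
facet normal -0.868 -0.012 -0.496
outer loop
vertex -3.55 -3.233 -2.363
vertex -3.569 -3.871 -2.314
vertex -3.834 -3.507 -1.859
endloop
endfacet
facet normal 0.029 0.871 0.490
outer loop
vertex -3.55 -3.233 -2.363
vertex -3.834 -3.507 -1.859
vertex -1.911 -3.849 -1.366
endloop
endfacet
facet normal -0.869 -0.013 -0.495
outer loop
vertex -3.834 -3.507 -1.859
vertex -3.569 -3.871 -2.314
vertex -3.853 -4.144 -1.809
endloop
endfacet
facet normal -0.234 0.083 0.969
outer loop
vertex -3.834 -3.507 -1.859
vertex -3.853 -4.144 -1.809
vertex -1.911 -3.849 -1.366
endloop
endfacet
facet normal -0.869 -0.012 -0.495
outer loop
vertex -3.853 -4.144 -1.809
vertex -3.569 -3.871 -2.314
vertex -3.589 -4.509 -2.264
endloop
endfacet
facet normal -0.022 -0.786 0.618
outer loop
vertex -3.853 -4.144 -1.809
vertex -3.589 -4.509 -2.264
vertex -1.911 -3.849 -1.366
endloop
endfacet
facet normal -0.868 -0.012 -0.496
outer loop
vertex -3.589 -4.509 -2.264
vertex -3.569 -3.871 -2.314
vertex -3.305 -4.236 -2.768
endloop
endfacet
facet normal 0.454 -0.865 -0.213
outer loop
vertex -3.589 -4.509 -2.264
vertex -3.305 -4.236 -2.768
vertex -1.911 -3.849 -1.366
endloop
endfacet
facet normal -0.838 0.116 0.533
outer loop
vertex 0.956 -0.636 2.401
vertex 0.734 -1.611 2.264
vertex 1.281 -1.326 3.063
endloop
endfacet
facet normal -0.332 0.567 0.754
outer loop
vertex 0.956 -0.636 2.401
vertex 1.281 -1.326 3.063
vertex 1.894 -0.579 2.771
endloop
endfacet
facet normal -0.137 0.971 0.198
outer loop
vertex 0.956 -0.636 2.401
vertex 1.894 -0.579 2.771
vertex 1.726 -0.403 1.791
endloop
endfacet
facet normal -0.524 0.769 -0.367
outer loop
vertex 0.956 -0.636 2.401
vertex 1.726 -0.403 1.791
vertex 1.009 -1.041 1.478
endloop
endfacet
facet normal -0.957 0.241 -0.161
outer loop
vertex 0.956 -0.636 2.401
vertex 1.009 -1.041 1.478
vertex 0.734 -1.611 2.264
endloop
endfacet
facet normal 0.234 0.181 0.955
outer loop
vertex 1.894 -0.579 2.771
vertex 1.281 -1.326 3.063
vertex 2.251 -1.519 2.862
endloop
endfacet
facet normal -0.586 -0.548 0.597
outer loop
vertex 1.281 -1.326 3.063
vertex 0.734 -1.611 2.264
vertex 1.534 -2.157 2.549
endloop
endfacet
facet normal -0.778 -0.346 -0.524
outer loop
vertex 0.734 -1.611 2.264
vertex 1.009 -1.041 1.478
vertex 1.366 -1.981 1.569
endloop
endfacet
facet normal -0.077 0.507 -0.858
outer loop
vertex 1.009 -1.041 1.478
vertex 1.726 -0.403 1.791
vertex 1.979 -1.234 1.277
endloop
endfacet
facet normal 0.549 0.834 0.056
outer loop
vertex 1.726 -0.403 1.791
vertex 1.894 -0.579 2.771
vertex 2.526 -0.949 2.076
endloop
endfacet
facet normal 0.524 -0.769 0.367
outer loop
vertex 2.304 -1.924 1.939
vertex 2.251 -1.519 2.862
vertex 1.534 -2.157 2.549
endloop
endfacet
facet normal 0.137 -0.971 -0.198
outer loop
vertex 2.304 -1.924 1.939
vertex 1.534 -2.157 2.549
vertex 1.366 -1.981 1.569
endloop
endfacet
facet normal 0.332 -0.567 -0.754
outer loop
vertex 2.304 -1.924 1.939
vertex 1.366 -1.981 1.569
vertex 1.979 -1.234 1.277
endloop
endfacet
facet normal 0.838 -0.116 -0.533
outer loop
vertex 2.304 -1.924 1.939
vertex 1.979 -1.234 1.277
vertex 2.526 -0.949 2.076
endloop
endfacet
facet normal 0.957 -0.241 0.161
outer loop
vertex 2.304 -1.924 1.939
vertex 2.526 -0.949 2.076
vertex 2.251 -1.519 2.862
endloop
endfacet
facet normal 0.077 -0.507 0.858
outer loop
vertex 1.534 -2.157 2.549
vertex 2.251 -1.519 2.862
vertex 1.281 -1.326 3.063
endloop
endfacet
facet normal -0.549 -0.834 -0.056
outer loop
vertex 1.366 -1.981 1.569
vertex 1.534 -2.157 2.549
vertex 0.734 -1.611 2.264
endloop
endfacet
facet normal -0.234 -0.181 -0.955
outer loop
vertex 1.979 -1.234 1.277
vertex 1.366 -1.981 1.569
vertex 1.009 -1.041 1.478
endloop
endfacet
facet normal 0.586 0.548 -0.597
outer loop
vertex 2.526 -0.949 2.076
vertex 1.979 -1.234 1.277
vertex 1.726 -0.403 1.791
endloop
endfacet
facet normal 0.778 0.346 0.524
outer loop
vertex 2.251 -1.519 2.862
vertex 2.526 -0.949 2.076
vertex 1.894 -0.579 2.771
endloop
endfacet
facet normal -0.867 0.030 -0.497
outer loop
vertex -4.731 3.78 4.574
vertex -4.129 5.118 3.603
vertex -4.044 2.548 3.302
endloop
endfacet
facet normal -0.342 -0.761 0.552
outer loop
vertex -2.691 2.502 4.077
vertex -4.731 3.78 4.574
vertex -4.044 2.548 3.302
endloop
endfacet
facet normal -0.867 0.030 -0.497
outer loop
vertex -4.044 2.548 3.302
vertex -4.129 5.118 3.603
vertex -3.442 3.886 2.331
endloop
endfacet
facet normal 0.362 -0.649 -0.670
outer loop
vertex -3.442 3.886 2.331
vertex -2.691 2.502 4.077
vertex -4.044 2.548 3.302
endloop
endfacet
facet normal -0.362 0.649 0.670
outer loop
vertex -4.731 3.78 4.574
vertex -2.776 5.072 4.378
vertex -4.129 5.118 3.603
endloop
endfacet
facet normal -0.342 -0.761 0.552
outer loop
vertex -3.378 3.734 5.349
vertex -4.731 3.78 4.574
vertex -2.691 2.502 4.077
endloop
endfacet
facet normal -0.362 0.649 0.670
outer loop
vertex -3.378 3.734 5.349
vertex -2.776 5.072 4.378
vertex -4.731 3.78 4.574
endloop
endfacet
facet normal 0.342 0.761 -0.552
outer loop
vertex -4.129 5.118 3.603
vertex -2.776 5.072 4.378
vertex -3.442 3.886 2.331
endloop
endfacet
facet normal 0.362 -0.649 -0.670
outer loop
vertex -2.089 3.84 3.106
vertex -2.691 2.502 4.077
vertex -3.442 3.886 2.331
endloop
endfacet
facet normal 0.342 0.761 -0.552
outer loop
vertex -3.442 3.886 2.331
vertex -2.776 5.072 4.378
vertex -2.089 3.84 3.106
endloop
endfacet
facet normal 0.867 -0.030 0.497
outer loop
vertex -2.089 3.84 3.106
vertex -3.378 3.734 5.349
vertex -2.691 2.502 4.077
endloop
endfacet
facet normal 0.867 -0.030 0.497
outer loop
vertex -2.776 5.072 4.378
vertex -3.378 3.734 5.349
vertex -2.089 3.84 3.106
endloop
endfacet

endsolid


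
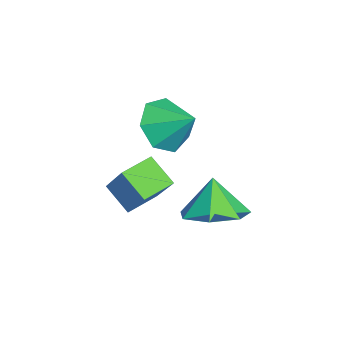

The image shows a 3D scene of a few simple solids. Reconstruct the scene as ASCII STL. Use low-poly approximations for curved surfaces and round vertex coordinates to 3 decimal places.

solid 
facet normal 0.436 0.011 -0.900
outer loop
vertex -0.382 -1.148 -3.688
vertex -1.097 -1.783 -4.042
vertex -1.102 -0.763 -4.032
endloop
endfacet
facet normal 0.053 0.719 0.693
outer loop
vertex -0.382 -1.148 -3.688
vertex -1.102 -0.763 -4.032
vertex -1.643 -1.797 -2.918
endloop
endfacet
facet normal 0.437 0.011 -0.899
outer loop
vertex -1.102 -0.763 -4.032
vertex -1.097 -1.783 -4.042
vertex -1.817 -1.147 -4.384
endloop
endfacet
facet normal -0.577 0.719 0.387
outer loop
vertex -1.102 -0.763 -4.032
vertex -1.817 -1.147 -4.384
vertex -1.643 -1.797 -2.918
endloop
endfacet
facet normal 0.437 0.011 -0.899
outer loop
vertex -1.817 -1.147 -4.384
vertex -1.097 -1.783 -4.042
vertex -1.991 -2.01 -4.479
endloop
endfacet
facet normal -0.966 0.174 0.192
outer loop
vertex -1.817 -1.147 -4.384
vertex -1.991 -2.01 -4.479
vertex -1.643 -1.797 -2.918
endloop
endfacet
facet normal 0.437 0.011 -0.899
outer loop
vertex -1.991 -2.01 -4.479
vertex -1.097 -1.783 -4.042
vertex -1.491 -2.702 -4.245
endloop
endfacet
facet normal -0.823 -0.509 0.253
outer loop
vertex -1.991 -2.01 -4.479
vertex -1.491 -2.702 -4.245
vertex -1.643 -1.797 -2.918
endloop
endfacet
facet normal 0.437 0.011 -0.899
outer loop
vertex -1.491 -2.702 -4.245
vertex -1.097 -1.783 -4.042
vertex -0.695 -2.702 -3.858
endloop
endfacet
facet normal -0.255 -0.812 0.525
outer loop
vertex -1.491 -2.702 -4.245
vertex -0.695 -2.702 -3.858
vertex -1.643 -1.797 -2.918
endloop
endfacet
facet normal 0.437 0.011 -0.900
outer loop
vertex -0.695 -2.702 -3.858
vertex -1.097 -1.783 -4.042
vertex -0.201 -2.011 -3.61
endloop
endfacet
facet normal 0.310 -0.510 0.803
outer loop
vertex -0.695 -2.702 -3.858
vertex -0.201 -2.011 -3.61
vertex -1.643 -1.797 -2.918
endloop
endfacet
facet normal 0.436 0.010 -0.900
outer loop
vertex -0.201 -2.011 -3.61
vertex -1.097 -1.783 -4.042
vertex -0.382 -1.148 -3.688
endloop
endfacet
facet normal 0.447 0.173 0.878
outer loop
vertex -0.201 -2.011 -3.61
vertex -0.382 -1.148 -3.688
vertex -1.643 -1.797 -2.918
endloop
endfacet
facet normal -0.490 -0.650 -0.581
outer loop
vertex -3.568 -2.717 -3.327
vertex -4.144 -2.966 -2.562
vertex -4.287 -2.256 -3.236
endloop
endfacet
facet normal 0.479 0.813 -0.331
outer loop
vertex -3.568 -2.717 -3.327
vertex -4.287 -2.256 -3.236
vertex -3.516 -2.134 -1.818
endloop
endfacet
facet normal -0.490 -0.650 -0.581
outer loop
vertex -4.287 -2.256 -3.236
vertex -4.144 -2.966 -2.562
vertex -4.898 -2.33 -2.637
endloop
endfacet
facet normal -0.133 0.991 -0.013
outer loop
vertex -4.287 -2.256 -3.236
vertex -4.898 -2.33 -2.637
vertex -3.516 -2.134 -1.818
endloop
endfacet
facet normal -0.490 -0.650 -0.581
outer loop
vertex -4.898 -2.33 -2.637
vertex -4.144 -2.966 -2.562
vertex -4.942 -2.883 -1.981
endloop
endfacet
facet normal -0.434 0.703 0.564
outer loop
vertex -4.898 -2.33 -2.637
vertex -4.942 -2.883 -1.981
vertex -3.516 -2.134 -1.818
endloop
endfacet
facet normal -0.490 -0.651 -0.580
outer loop
vertex -4.942 -2.883 -1.981
vertex -4.144 -2.966 -2.562
vertex -4.384 -3.498 -1.762
endloop
endfacet
facet normal -0.197 0.165 0.966
outer loop
vertex -4.942 -2.883 -1.981
vertex -4.384 -3.498 -1.762
vertex -3.516 -2.134 -1.818
endloop
endfacet
facet normal -0.490 -0.651 -0.580
outer loop
vertex -4.384 -3.498 -1.762
vertex -4.144 -2.966 -2.562
vertex -3.646 -3.713 -2.145
endloop
endfacet
facet normal 0.399 -0.217 0.891
outer loop
vertex -4.384 -3.498 -1.762
vertex -3.646 -3.713 -2.145
vertex -3.516 -2.134 -1.818
endloop
endfacet
facet normal -0.490 -0.651 -0.580
outer loop
vertex -3.646 -3.713 -2.145
vertex -4.144 -2.966 -2.562
vertex -3.282 -3.366 -2.841
endloop
endfacet
facet normal 0.905 -0.156 0.395
outer loop
vertex -3.646 -3.713 -2.145
vertex -3.282 -3.366 -2.841
vertex -3.516 -2.134 -1.818
endloop
endfacet
facet normal -0.490 -0.651 -0.580
outer loop
vertex -3.282 -3.366 -2.841
vertex -4.144 -2.966 -2.562
vertex -3.568 -2.717 -3.327
endloop
endfacet
facet normal 0.941 0.303 -0.149
outer loop
vertex -3.282 -3.366 -2.841
vertex -3.568 -2.717 -3.327
vertex -3.516 -2.134 -1.818
endloop
endfacet
facet normal -0.603 -0.536 0.592
outer loop
vertex -1.48 -4.329 -2.42
vertex -2.052 -3.48 -2.234
vertex -2.585 -4.744 -3.921
endloop
endfacet
facet normal 0.550 -0.816 -0.179
outer loop
vertex -1.928 -4.16 -4.566
vertex -1.48 -4.329 -2.42
vertex -2.585 -4.744 -3.921
endloop
endfacet
facet normal -0.603 -0.536 0.592
outer loop
vertex -2.585 -4.744 -3.921
vertex -2.052 -3.48 -2.234
vertex -3.157 -3.895 -3.735
endloop
endfacet
facet normal -0.578 -0.218 -0.786
outer loop
vertex -3.157 -3.895 -3.735
vertex -1.928 -4.16 -4.566
vertex -2.585 -4.744 -3.921
endloop
endfacet
facet normal 0.578 0.218 0.786
outer loop
vertex -1.48 -4.329 -2.42
vertex -1.395 -2.896 -2.879
vertex -2.052 -3.48 -2.234
endloop
endfacet
facet normal 0.550 -0.816 -0.179
outer loop
vertex -0.823 -3.745 -3.065
vertex -1.48 -4.329 -2.42
vertex -1.928 -4.16 -4.566
endloop
endfacet
facet normal 0.578 0.218 0.786
outer loop
vertex -0.823 -3.745 -3.065
vertex -1.395 -2.896 -2.879
vertex -1.48 -4.329 -2.42
endloop
endfacet
facet normal -0.550 0.816 0.179
outer loop
vertex -2.052 -3.48 -2.234
vertex -1.395 -2.896 -2.879
vertex -3.157 -3.895 -3.735
endloop
endfacet
facet normal -0.578 -0.218 -0.786
outer loop
vertex -2.5 -3.311 -4.38
vertex -1.928 -4.16 -4.566
vertex -3.157 -3.895 -3.735
endloop
endfacet
facet normal -0.550 0.816 0.179
outer loop
vertex -3.157 -3.895 -3.735
vertex -1.395 -2.896 -2.879
vertex -2.5 -3.311 -4.38
endloop
endfacet
facet normal 0.603 0.536 -0.592
outer loop
vertex -2.5 -3.311 -4.38
vertex -0.823 -3.745 -3.065
vertex -1.928 -4.16 -4.566
endloop
endfacet
facet normal 0.603 0.536 -0.592
outer loop
vertex -1.395 -2.896 -2.879
vertex -0.823 -3.745 -3.065
vertex -2.5 -3.311 -4.38
endloop
endfacet

endsolid


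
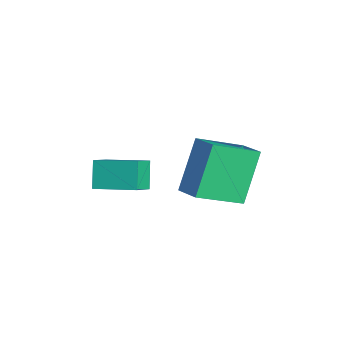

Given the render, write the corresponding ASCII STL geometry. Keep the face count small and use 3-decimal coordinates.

solid 
facet normal -0.590 0.175 0.788
outer loop
vertex -2.236 -1.207 -2.193
vertex -1.443 -0.0 -1.867
vertex -2.816 -0.676 -2.745
endloop
endfacet
facet normal -0.536 -0.815 -0.220
outer loop
vertex -2.197 -0.86 -3.573
vertex -2.236 -1.207 -2.193
vertex -2.816 -0.676 -2.745
endloop
endfacet
facet normal -0.590 0.175 0.788
outer loop
vertex -2.816 -0.676 -2.745
vertex -1.443 -0.0 -1.867
vertex -2.023 0.53 -2.419
endloop
endfacet
facet normal -0.604 0.552 -0.574
outer loop
vertex -2.023 0.53 -2.419
vertex -2.197 -0.86 -3.573
vertex -2.816 -0.676 -2.745
endloop
endfacet
facet normal 0.604 -0.552 0.574
outer loop
vertex -2.236 -1.207 -2.193
vertex -0.824 -0.184 -2.695
vertex -1.443 -0.0 -1.867
endloop
endfacet
facet normal -0.536 -0.815 -0.220
outer loop
vertex -1.617 -1.39 -3.021
vertex -2.236 -1.207 -2.193
vertex -2.197 -0.86 -3.573
endloop
endfacet
facet normal 0.604 -0.553 0.574
outer loop
vertex -1.617 -1.39 -3.021
vertex -0.824 -0.184 -2.695
vertex -2.236 -1.207 -2.193
endloop
endfacet
facet normal 0.536 0.815 0.220
outer loop
vertex -1.443 -0.0 -1.867
vertex -0.824 -0.184 -2.695
vertex -2.023 0.53 -2.419
endloop
endfacet
facet normal -0.605 0.552 -0.574
outer loop
vertex -1.404 0.347 -3.247
vertex -2.197 -0.86 -3.573
vertex -2.023 0.53 -2.419
endloop
endfacet
facet normal 0.536 0.815 0.221
outer loop
vertex -2.023 0.53 -2.419
vertex -0.824 -0.184 -2.695
vertex -1.404 0.347 -3.247
endloop
endfacet
facet normal 0.590 -0.175 -0.788
outer loop
vertex -1.404 0.347 -3.247
vertex -1.617 -1.39 -3.021
vertex -2.197 -0.86 -3.573
endloop
endfacet
facet normal 0.590 -0.175 -0.788
outer loop
vertex -0.824 -0.184 -2.695
vertex -1.617 -1.39 -3.021
vertex -1.404 0.347 -3.247
endloop
endfacet
facet normal -0.419 0.385 0.822
outer loop
vertex -0.583 2.101 -0.86
vertex -0.855 3.701 -1.748
vertex -1.416 1.801 -1.144
endloop
endfacet
facet normal 0.148 -0.865 0.480
outer loop
vertex -0.585 1.039 -2.772
vertex -0.583 2.101 -0.86
vertex -1.416 1.801 -1.144
endloop
endfacet
facet normal -0.420 0.385 0.822
outer loop
vertex -1.416 1.801 -1.144
vertex -0.855 3.701 -1.748
vertex -1.688 3.401 -2.033
endloop
endfacet
facet normal -0.896 -0.322 -0.306
outer loop
vertex -1.688 3.401 -2.033
vertex -0.585 1.039 -2.772
vertex -1.416 1.801 -1.144
endloop
endfacet
facet normal 0.896 0.322 0.306
outer loop
vertex -0.583 2.101 -0.86
vertex -0.024 2.939 -3.376
vertex -0.855 3.701 -1.748
endloop
endfacet
facet normal 0.147 -0.865 0.480
outer loop
vertex 0.248 1.339 -2.487
vertex -0.583 2.101 -0.86
vertex -0.585 1.039 -2.772
endloop
endfacet
facet normal 0.896 0.322 0.306
outer loop
vertex 0.248 1.339 -2.487
vertex -0.024 2.939 -3.376
vertex -0.583 2.101 -0.86
endloop
endfacet
facet normal -0.147 0.865 -0.480
outer loop
vertex -0.855 3.701 -1.748
vertex -0.024 2.939 -3.376
vertex -1.688 3.401 -2.033
endloop
endfacet
facet normal -0.896 -0.322 -0.306
outer loop
vertex -0.857 2.639 -3.66
vertex -0.585 1.039 -2.772
vertex -1.688 3.401 -2.033
endloop
endfacet
facet normal -0.148 0.865 -0.480
outer loop
vertex -1.688 3.401 -2.033
vertex -0.024 2.939 -3.376
vertex -0.857 2.639 -3.66
endloop
endfacet
facet normal 0.420 -0.385 -0.822
outer loop
vertex -0.857 2.639 -3.66
vertex 0.248 1.339 -2.487
vertex -0.585 1.039 -2.772
endloop
endfacet
facet normal 0.419 -0.385 -0.822
outer loop
vertex -0.024 2.939 -3.376
vertex 0.248 1.339 -2.487
vertex -0.857 2.639 -3.66
endloop
endfacet

endsolid


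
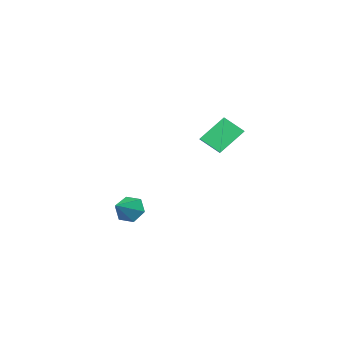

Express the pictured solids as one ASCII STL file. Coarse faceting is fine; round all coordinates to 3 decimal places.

solid 
facet normal -0.805 -0.357 -0.473
outer loop
vertex 2.143 3.11 -1.929
vertex 1.722 3.316 -1.368
vertex 1.844 3.776 -1.922
endloop
endfacet
facet normal 0.744 0.340 -0.575
outer loop
vertex 2.143 3.11 -1.929
vertex 1.844 3.776 -1.922
vertex 2.738 3.764 -0.772
endloop
endfacet
facet normal -0.806 -0.356 -0.473
outer loop
vertex 1.844 3.776 -1.922
vertex 1.722 3.316 -1.368
vertex 1.424 3.982 -1.361
endloop
endfacet
facet normal 0.237 0.956 -0.174
outer loop
vertex 1.844 3.776 -1.922
vertex 1.424 3.982 -1.361
vertex 2.738 3.764 -0.772
endloop
endfacet
facet normal -0.806 -0.356 -0.474
outer loop
vertex 1.424 3.982 -1.361
vertex 1.722 3.316 -1.368
vertex 1.302 3.522 -0.808
endloop
endfacet
facet normal -0.146 0.776 0.613
outer loop
vertex 1.424 3.982 -1.361
vertex 1.302 3.522 -0.808
vertex 2.738 3.764 -0.772
endloop
endfacet
facet normal -0.806 -0.356 -0.473
outer loop
vertex 1.302 3.522 -0.808
vertex 1.722 3.316 -1.368
vertex 1.601 2.855 -0.815
endloop
endfacet
facet normal -0.022 -0.020 1.000
outer loop
vertex 1.302 3.522 -0.808
vertex 1.601 2.855 -0.815
vertex 2.738 3.764 -0.772
endloop
endfacet
facet normal -0.806 -0.356 -0.473
outer loop
vertex 1.601 2.855 -0.815
vertex 1.722 3.316 -1.368
vertex 2.021 2.65 -1.376
endloop
endfacet
facet normal 0.487 -0.637 0.597
outer loop
vertex 1.601 2.855 -0.815
vertex 2.021 2.65 -1.376
vertex 2.738 3.764 -0.772
endloop
endfacet
facet normal -0.806 -0.356 -0.474
outer loop
vertex 2.021 2.65 -1.376
vertex 1.722 3.316 -1.368
vertex 2.143 3.11 -1.929
endloop
endfacet
facet normal 0.869 -0.457 -0.189
outer loop
vertex 2.021 2.65 -1.376
vertex 2.143 3.11 -1.929
vertex 2.738 3.764 -0.772
endloop
endfacet
facet normal -0.542 -0.767 -0.344
outer loop
vertex -3.828 2.354 2.591
vertex -4.394 3.078 1.867
vertex -2.735 2.086 1.467
endloop
endfacet
facet normal 0.484 -0.620 0.618
outer loop
vertex -2.286 2.722 1.753
vertex -3.828 2.354 2.591
vertex -2.735 2.086 1.467
endloop
endfacet
facet normal -0.542 -0.767 -0.344
outer loop
vertex -2.735 2.086 1.467
vertex -4.394 3.078 1.867
vertex -3.302 2.81 0.744
endloop
endfacet
facet normal 0.687 -0.167 -0.707
outer loop
vertex -3.302 2.81 0.744
vertex -2.286 2.722 1.753
vertex -2.735 2.086 1.467
endloop
endfacet
facet normal -0.688 0.168 0.706
outer loop
vertex -3.828 2.354 2.591
vertex -3.945 3.714 2.153
vertex -4.394 3.078 1.867
endloop
endfacet
facet normal 0.484 -0.619 0.618
outer loop
vertex -3.378 2.99 2.876
vertex -3.828 2.354 2.591
vertex -2.286 2.722 1.753
endloop
endfacet
facet normal -0.686 0.169 0.707
outer loop
vertex -3.378 2.99 2.876
vertex -3.945 3.714 2.153
vertex -3.828 2.354 2.591
endloop
endfacet
facet normal -0.484 0.620 -0.618
outer loop
vertex -4.394 3.078 1.867
vertex -3.945 3.714 2.153
vertex -3.302 2.81 0.744
endloop
endfacet
facet normal 0.687 -0.169 -0.707
outer loop
vertex -2.852 3.446 1.029
vertex -2.286 2.722 1.753
vertex -3.302 2.81 0.744
endloop
endfacet
facet normal -0.484 0.619 -0.618
outer loop
vertex -3.302 2.81 0.744
vertex -3.945 3.714 2.153
vertex -2.852 3.446 1.029
endloop
endfacet
facet normal 0.542 0.767 0.344
outer loop
vertex -2.852 3.446 1.029
vertex -3.378 2.99 2.876
vertex -2.286 2.722 1.753
endloop
endfacet
facet normal 0.542 0.767 0.344
outer loop
vertex -3.945 3.714 2.153
vertex -3.378 2.99 2.876
vertex -2.852 3.446 1.029
endloop
endfacet

endsolid


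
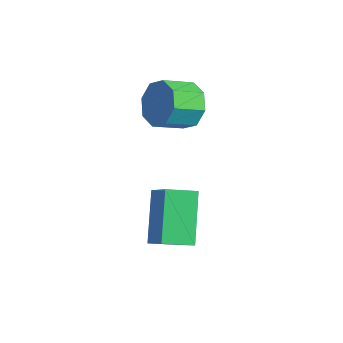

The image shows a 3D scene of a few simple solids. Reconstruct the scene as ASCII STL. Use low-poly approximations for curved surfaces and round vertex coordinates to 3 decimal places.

solid 
facet normal -0.558 0.415 0.719
outer loop
vertex 3.142 -4.041 2.137
vertex 3.534 -3.107 1.902
vertex 1.944 -3.807 1.073
endloop
endfacet
facet normal -0.377 -0.898 0.227
outer loop
vertex 3.026 -4.613 -0.322
vertex 3.142 -4.041 2.137
vertex 1.944 -3.807 1.073
endloop
endfacet
facet normal -0.558 0.416 0.719
outer loop
vertex 1.944 -3.807 1.073
vertex 3.534 -3.107 1.902
vertex 2.336 -2.873 0.837
endloop
endfacet
facet normal -0.740 0.144 -0.657
outer loop
vertex 2.336 -2.873 0.837
vertex 3.026 -4.613 -0.322
vertex 1.944 -3.807 1.073
endloop
endfacet
facet normal 0.740 -0.145 0.657
outer loop
vertex 3.142 -4.041 2.137
vertex 4.616 -3.913 0.507
vertex 3.534 -3.107 1.902
endloop
endfacet
facet normal -0.377 -0.898 0.227
outer loop
vertex 4.224 -4.847 0.743
vertex 3.142 -4.041 2.137
vertex 3.026 -4.613 -0.322
endloop
endfacet
facet normal 0.740 -0.144 0.657
outer loop
vertex 4.224 -4.847 0.743
vertex 4.616 -3.913 0.507
vertex 3.142 -4.041 2.137
endloop
endfacet
facet normal 0.377 0.898 -0.227
outer loop
vertex 3.534 -3.107 1.902
vertex 4.616 -3.913 0.507
vertex 2.336 -2.873 0.837
endloop
endfacet
facet normal -0.739 0.145 -0.658
outer loop
vertex 3.418 -3.679 -0.557
vertex 3.026 -4.613 -0.322
vertex 2.336 -2.873 0.837
endloop
endfacet
facet normal 0.377 0.898 -0.227
outer loop
vertex 2.336 -2.873 0.837
vertex 4.616 -3.913 0.507
vertex 3.418 -3.679 -0.557
endloop
endfacet
facet normal 0.558 -0.415 -0.719
outer loop
vertex 3.418 -3.679 -0.557
vertex 4.224 -4.847 0.743
vertex 3.026 -4.613 -0.322
endloop
endfacet
facet normal 0.557 -0.416 -0.719
outer loop
vertex 4.616 -3.913 0.507
vertex 4.224 -4.847 0.743
vertex 3.418 -3.679 -0.557
endloop
endfacet
facet normal 0.060 0.902 -0.427
outer loop
vertex 0.754 -1.138 3.816
vertex 0.366 -1.464 3.072
vertex 0.067 -1.085 3.832
endloop
endfacet
facet normal 0.054 0.423 0.904
outer loop
vertex 0.754 -1.138 3.816
vertex 0.067 -1.085 3.832
vertex 0.682 -2.231 4.332
endloop
endfacet
facet normal 0.054 0.423 0.904
outer loop
vertex 0.682 -2.231 4.332
vertex 0.067 -1.085 3.832
vertex -0.005 -2.178 4.348
endloop
endfacet
facet normal -0.060 -0.903 0.426
outer loop
vertex 0.682 -2.231 4.332
vertex -0.005 -2.178 4.348
vertex 0.294 -2.556 3.588
endloop
endfacet
facet normal 0.060 0.902 -0.427
outer loop
vertex 0.067 -1.085 3.832
vertex 0.366 -1.464 3.072
vertex -0.444 -1.254 3.403
endloop
endfacet
facet normal -0.667 0.353 0.656
outer loop
vertex 0.067 -1.085 3.832
vertex -0.444 -1.254 3.403
vertex -0.005 -2.178 4.348
endloop
endfacet
facet normal -0.667 0.353 0.656
outer loop
vertex -0.005 -2.178 4.348
vertex -0.444 -1.254 3.403
vertex -0.516 -2.347 3.919
endloop
endfacet
facet normal -0.059 -0.903 0.426
outer loop
vertex -0.005 -2.178 4.348
vertex -0.516 -2.347 3.919
vertex 0.294 -2.556 3.588
endloop
endfacet
facet normal 0.060 0.902 -0.427
outer loop
vertex -0.444 -1.254 3.403
vertex 0.366 -1.464 3.072
vertex -0.481 -1.546 2.78
endloop
endfacet
facet normal -0.997 0.077 0.023
outer loop
vertex -0.444 -1.254 3.403
vertex -0.481 -1.546 2.78
vertex -0.516 -2.347 3.919
endloop
endfacet
facet normal -0.997 0.077 0.023
outer loop
vertex -0.516 -2.347 3.919
vertex -0.481 -1.546 2.78
vertex -0.553 -2.638 3.296
endloop
endfacet
facet normal -0.059 -0.903 0.425
outer loop
vertex -0.516 -2.347 3.919
vertex -0.553 -2.638 3.296
vertex 0.294 -2.556 3.588
endloop
endfacet
facet normal 0.059 0.903 -0.425
outer loop
vertex -0.481 -1.546 2.78
vertex 0.366 -1.464 3.072
vertex -0.022 -1.789 2.328
endloop
endfacet
facet normal -0.743 -0.245 -0.623
outer loop
vertex -0.481 -1.546 2.78
vertex -0.022 -1.789 2.328
vertex -0.553 -2.638 3.296
endloop
endfacet
facet normal -0.743 -0.245 -0.623
outer loop
vertex -0.553 -2.638 3.296
vertex -0.022 -1.789 2.328
vertex -0.094 -2.882 2.844
endloop
endfacet
facet normal -0.060 -0.902 0.427
outer loop
vertex -0.553 -2.638 3.296
vertex -0.094 -2.882 2.844
vertex 0.294 -2.556 3.588
endloop
endfacet
facet normal 0.060 0.903 -0.426
outer loop
vertex -0.022 -1.789 2.328
vertex 0.366 -1.464 3.072
vertex 0.665 -1.842 2.312
endloop
endfacet
facet normal -0.054 -0.423 -0.904
outer loop
vertex -0.022 -1.789 2.328
vertex 0.665 -1.842 2.312
vertex -0.094 -2.882 2.844
endloop
endfacet
facet normal -0.054 -0.423 -0.904
outer loop
vertex -0.094 -2.882 2.844
vertex 0.665 -1.842 2.312
vertex 0.593 -2.935 2.828
endloop
endfacet
facet normal -0.060 -0.902 0.427
outer loop
vertex -0.094 -2.882 2.844
vertex 0.593 -2.935 2.828
vertex 0.294 -2.556 3.588
endloop
endfacet
facet normal 0.059 0.903 -0.426
outer loop
vertex 0.665 -1.842 2.312
vertex 0.366 -1.464 3.072
vertex 1.176 -1.673 2.741
endloop
endfacet
facet normal 0.667 -0.353 -0.656
outer loop
vertex 0.665 -1.842 2.312
vertex 1.176 -1.673 2.741
vertex 0.593 -2.935 2.828
endloop
endfacet
facet normal 0.667 -0.353 -0.656
outer loop
vertex 0.593 -2.935 2.828
vertex 1.176 -1.673 2.741
vertex 1.104 -2.766 3.257
endloop
endfacet
facet normal -0.060 -0.902 0.427
outer loop
vertex 0.593 -2.935 2.828
vertex 1.104 -2.766 3.257
vertex 0.294 -2.556 3.588
endloop
endfacet
facet normal 0.059 0.903 -0.425
outer loop
vertex 1.176 -1.673 2.741
vertex 0.366 -1.464 3.072
vertex 1.213 -1.382 3.364
endloop
endfacet
facet normal 0.997 -0.077 -0.023
outer loop
vertex 1.176 -1.673 2.741
vertex 1.213 -1.382 3.364
vertex 1.104 -2.766 3.257
endloop
endfacet
facet normal 0.997 -0.077 -0.023
outer loop
vertex 1.104 -2.766 3.257
vertex 1.213 -1.382 3.364
vertex 1.141 -2.474 3.88
endloop
endfacet
facet normal -0.060 -0.902 0.427
outer loop
vertex 1.104 -2.766 3.257
vertex 1.141 -2.474 3.88
vertex 0.294 -2.556 3.588
endloop
endfacet
facet normal 0.060 0.902 -0.427
outer loop
vertex 1.213 -1.382 3.364
vertex 0.366 -1.464 3.072
vertex 0.754 -1.138 3.816
endloop
endfacet
facet normal 0.743 0.245 0.622
outer loop
vertex 1.213 -1.382 3.364
vertex 0.754 -1.138 3.816
vertex 1.141 -2.474 3.88
endloop
endfacet
facet normal 0.743 0.245 0.623
outer loop
vertex 1.141 -2.474 3.88
vertex 0.754 -1.138 3.816
vertex 0.682 -2.231 4.332
endloop
endfacet
facet normal -0.059 -0.903 0.425
outer loop
vertex 1.141 -2.474 3.88
vertex 0.682 -2.231 4.332
vertex 0.294 -2.556 3.588
endloop
endfacet

endsolid


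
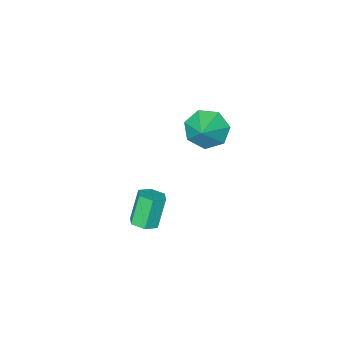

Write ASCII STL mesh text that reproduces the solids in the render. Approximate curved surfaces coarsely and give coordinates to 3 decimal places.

solid 
facet normal 0.373 0.136 -0.918
outer loop
vertex 2.827 1.593 -1.645
vertex 2.549 1.142 -1.825
vertex 2.308 1.647 -1.848
endloop
endfacet
facet normal 0.039 0.986 0.162
outer loop
vertex 2.827 1.593 -1.645
vertex 2.308 1.647 -1.848
vertex 2.329 1.41 -0.415
endloop
endfacet
facet normal 0.037 0.986 0.163
outer loop
vertex 2.329 1.41 -0.415
vertex 2.308 1.647 -1.848
vertex 1.81 1.463 -0.617
endloop
endfacet
facet normal -0.371 -0.137 0.918
outer loop
vertex 2.329 1.41 -0.415
vertex 1.81 1.463 -0.617
vertex 2.051 0.958 -0.595
endloop
endfacet
facet normal 0.371 0.135 -0.919
outer loop
vertex 2.308 1.647 -1.848
vertex 2.549 1.142 -1.825
vertex 2.03 1.195 -2.027
endloop
endfacet
facet normal -0.785 0.575 -0.232
outer loop
vertex 2.308 1.647 -1.848
vertex 2.03 1.195 -2.027
vertex 1.81 1.463 -0.617
endloop
endfacet
facet normal -0.784 0.576 -0.232
outer loop
vertex 1.81 1.463 -0.617
vertex 2.03 1.195 -2.027
vertex 1.532 1.012 -0.797
endloop
endfacet
facet normal -0.372 -0.137 0.918
outer loop
vertex 1.81 1.463 -0.617
vertex 1.532 1.012 -0.797
vertex 2.051 0.958 -0.595
endloop
endfacet
facet normal 0.371 0.137 -0.918
outer loop
vertex 2.03 1.195 -2.027
vertex 2.549 1.142 -1.825
vertex 2.271 0.69 -2.005
endloop
endfacet
facet normal -0.823 -0.410 -0.394
outer loop
vertex 2.03 1.195 -2.027
vertex 2.271 0.69 -2.005
vertex 1.532 1.012 -0.797
endloop
endfacet
facet normal -0.823 -0.410 -0.394
outer loop
vertex 1.532 1.012 -0.797
vertex 2.271 0.69 -2.005
vertex 1.773 0.507 -0.775
endloop
endfacet
facet normal -0.372 -0.137 0.918
outer loop
vertex 1.532 1.012 -0.797
vertex 1.773 0.507 -0.775
vertex 2.051 0.958 -0.595
endloop
endfacet
facet normal 0.371 0.137 -0.918
outer loop
vertex 2.271 0.69 -2.005
vertex 2.549 1.142 -1.825
vertex 2.79 0.637 -1.803
endloop
endfacet
facet normal -0.038 -0.986 -0.162
outer loop
vertex 2.271 0.69 -2.005
vertex 2.79 0.637 -1.803
vertex 1.773 0.507 -0.775
endloop
endfacet
facet normal -0.039 -0.986 -0.163
outer loop
vertex 1.773 0.507 -0.775
vertex 2.79 0.637 -1.803
vertex 2.292 0.453 -0.572
endloop
endfacet
facet normal -0.373 -0.136 0.918
outer loop
vertex 1.773 0.507 -0.775
vertex 2.292 0.453 -0.572
vertex 2.051 0.958 -0.595
endloop
endfacet
facet normal 0.372 0.137 -0.918
outer loop
vertex 2.79 0.637 -1.803
vertex 2.549 1.142 -1.825
vertex 3.068 1.088 -1.623
endloop
endfacet
facet normal 0.784 -0.576 0.231
outer loop
vertex 2.79 0.637 -1.803
vertex 3.068 1.088 -1.623
vertex 2.292 0.453 -0.572
endloop
endfacet
facet normal 0.785 -0.575 0.232
outer loop
vertex 2.292 0.453 -0.572
vertex 3.068 1.088 -1.623
vertex 2.57 0.905 -0.393
endloop
endfacet
facet normal -0.371 -0.135 0.919
outer loop
vertex 2.292 0.453 -0.572
vertex 2.57 0.905 -0.393
vertex 2.051 0.958 -0.595
endloop
endfacet
facet normal 0.372 0.137 -0.918
outer loop
vertex 3.068 1.088 -1.623
vertex 2.549 1.142 -1.825
vertex 2.827 1.593 -1.645
endloop
endfacet
facet normal 0.823 0.410 0.394
outer loop
vertex 3.068 1.088 -1.623
vertex 2.827 1.593 -1.645
vertex 2.57 0.905 -0.393
endloop
endfacet
facet normal 0.823 0.410 0.394
outer loop
vertex 2.57 0.905 -0.393
vertex 2.827 1.593 -1.645
vertex 2.329 1.41 -0.415
endloop
endfacet
facet normal -0.371 -0.137 0.918
outer loop
vertex 2.57 0.905 -0.393
vertex 2.329 1.41 -0.415
vertex 2.051 0.958 -0.595
endloop
endfacet
facet normal -0.652 -0.547 -0.526
outer loop
vertex -2.117 -1.456 -2.091
vertex -2.459 -1.8 -1.309
vertex -2.721 -1.047 -1.767
endloop
endfacet
facet normal 0.430 0.858 -0.281
outer loop
vertex -2.117 -1.456 -2.091
vertex -2.721 -1.047 -1.767
vertex -1.741 -1.2 -0.731
endloop
endfacet
facet normal -0.652 -0.547 -0.526
outer loop
vertex -2.721 -1.047 -1.767
vertex -2.459 -1.8 -1.309
vertex -3.127 -1.205 -1.099
endloop
endfacet
facet normal -0.056 0.979 0.197
outer loop
vertex -2.721 -1.047 -1.767
vertex -3.127 -1.205 -1.099
vertex -1.741 -1.2 -0.731
endloop
endfacet
facet normal -0.652 -0.546 -0.527
outer loop
vertex -3.127 -1.205 -1.099
vertex -2.459 -1.8 -1.309
vertex -3.031 -1.812 -0.589
endloop
endfacet
facet normal -0.205 0.610 0.765
outer loop
vertex -3.127 -1.205 -1.099
vertex -3.031 -1.812 -0.589
vertex -1.741 -1.2 -0.731
endloop
endfacet
facet normal -0.651 -0.546 -0.527
outer loop
vertex -3.031 -1.812 -0.589
vertex -2.459 -1.8 -1.309
vertex -2.503 -2.41 -0.622
endloop
endfacet
facet normal 0.096 0.029 0.995
outer loop
vertex -3.031 -1.812 -0.589
vertex -2.503 -2.41 -0.622
vertex -1.741 -1.2 -0.731
endloop
endfacet
facet normal -0.652 -0.546 -0.527
outer loop
vertex -2.503 -2.41 -0.622
vertex -2.459 -1.8 -1.309
vertex -1.942 -2.549 -1.172
endloop
endfacet
facet normal 0.619 -0.326 0.714
outer loop
vertex -2.503 -2.41 -0.622
vertex -1.942 -2.549 -1.172
vertex -1.741 -1.2 -0.731
endloop
endfacet
facet normal -0.652 -0.546 -0.526
outer loop
vertex -1.942 -2.549 -1.172
vertex -2.459 -1.8 -1.309
vertex -1.77 -2.125 -1.826
endloop
endfacet
facet normal 0.973 -0.189 0.134
outer loop
vertex -1.942 -2.549 -1.172
vertex -1.77 -2.125 -1.826
vertex -1.741 -1.2 -0.731
endloop
endfacet
facet normal -0.652 -0.546 -0.526
outer loop
vertex -1.77 -2.125 -1.826
vertex -2.459 -1.8 -1.309
vertex -2.117 -1.456 -2.091
endloop
endfacet
facet normal 0.889 0.338 -0.309
outer loop
vertex -1.77 -2.125 -1.826
vertex -2.117 -1.456 -2.091
vertex -1.741 -1.2 -0.731
endloop
endfacet

endsolid
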